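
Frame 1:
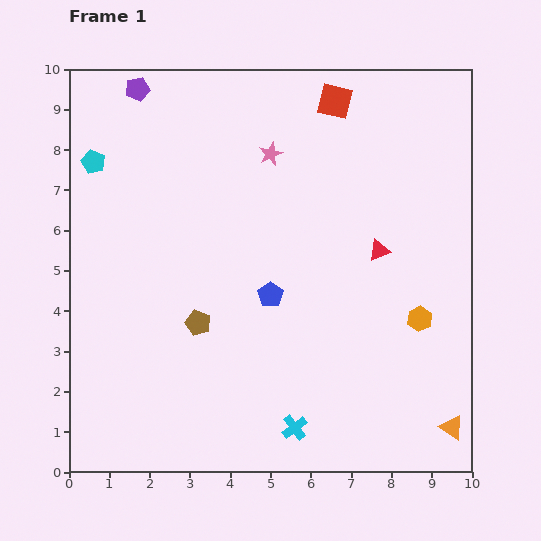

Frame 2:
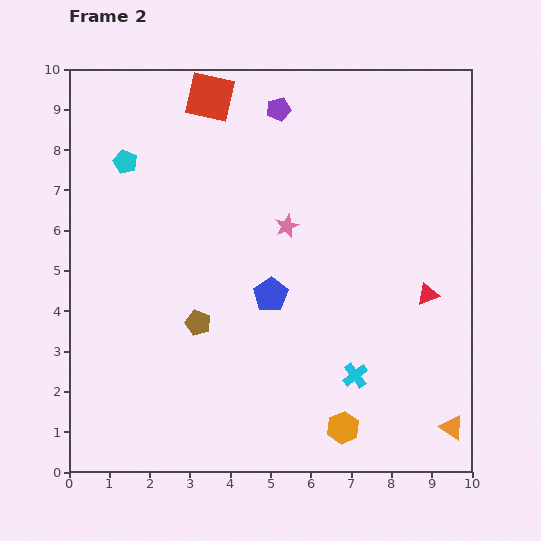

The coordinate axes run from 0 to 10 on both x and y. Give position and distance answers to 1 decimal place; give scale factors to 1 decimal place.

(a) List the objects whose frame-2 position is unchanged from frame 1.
the brown pentagon, the blue pentagon, the orange triangle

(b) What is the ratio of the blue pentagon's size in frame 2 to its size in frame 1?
1.3×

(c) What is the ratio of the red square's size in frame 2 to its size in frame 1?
1.4×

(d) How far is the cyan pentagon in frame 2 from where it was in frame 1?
0.8

The cyan pentagon moved from (0.6, 7.7) to (1.4, 7.7), a distance of √(0.8² + 0.0²) ≈ 0.8.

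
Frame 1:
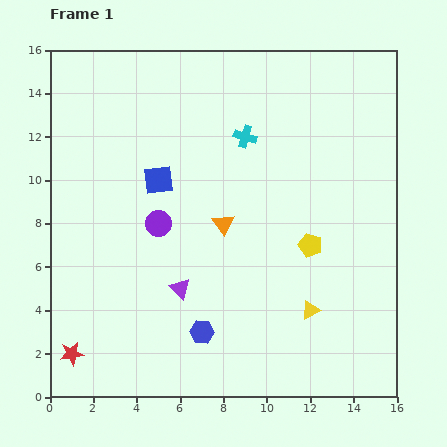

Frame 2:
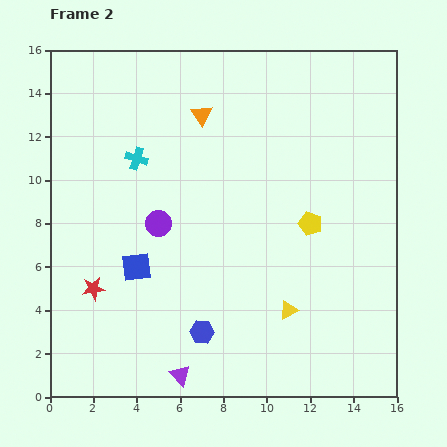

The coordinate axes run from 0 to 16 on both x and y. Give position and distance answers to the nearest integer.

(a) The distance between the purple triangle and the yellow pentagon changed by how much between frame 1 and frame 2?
+3

Distance in frame 1: 6. Distance in frame 2: 9.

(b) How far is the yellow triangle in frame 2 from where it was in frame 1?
1

The yellow triangle moved from (12, 4) to (11, 4), a distance of √(1² + 0²) ≈ 1.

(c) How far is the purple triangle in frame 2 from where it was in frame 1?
4

The purple triangle moved from (6, 5) to (6, 1), a distance of √(0² + 4²) ≈ 4.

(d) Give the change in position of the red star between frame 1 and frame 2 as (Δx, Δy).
(1, 3)

The red star was at (1, 2) in frame 1 and (2, 5) in frame 2.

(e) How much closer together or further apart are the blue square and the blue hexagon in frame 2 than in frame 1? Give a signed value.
-3

Distance in frame 1: 7. Distance in frame 2: 4.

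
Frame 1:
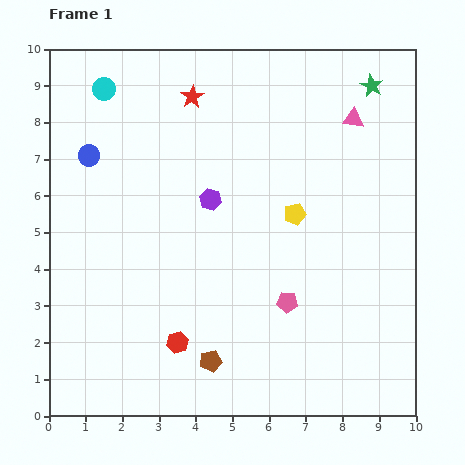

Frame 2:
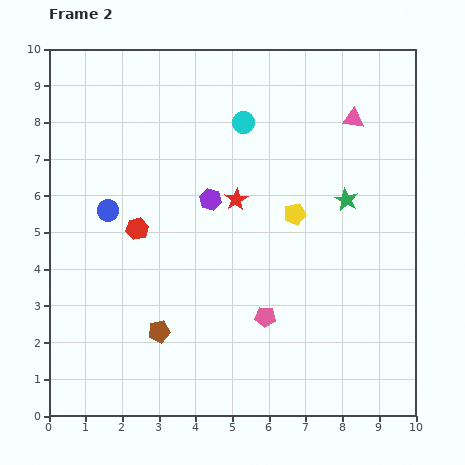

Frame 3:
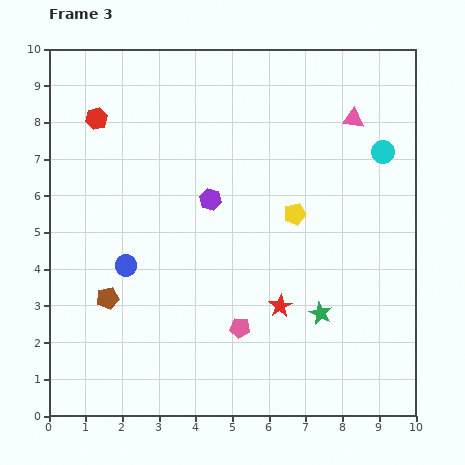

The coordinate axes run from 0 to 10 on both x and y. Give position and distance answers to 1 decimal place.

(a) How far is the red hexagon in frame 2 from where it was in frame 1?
3.3

The red hexagon moved from (3.5, 2.0) to (2.4, 5.1), a distance of √(1.1² + 3.1²) ≈ 3.3.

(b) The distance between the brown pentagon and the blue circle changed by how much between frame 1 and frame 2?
-2.9

Distance in frame 1: 6.5. Distance in frame 2: 3.6.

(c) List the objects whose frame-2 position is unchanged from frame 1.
the pink triangle, the yellow pentagon, the purple hexagon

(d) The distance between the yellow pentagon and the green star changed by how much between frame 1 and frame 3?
-1.3

Distance in frame 1: 4.1. Distance in frame 3: 2.8.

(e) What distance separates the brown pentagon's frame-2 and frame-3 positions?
1.7

The brown pentagon moved from (3.0, 2.3) to (1.6, 3.2), a distance of √(1.4² + 0.9²) ≈ 1.7.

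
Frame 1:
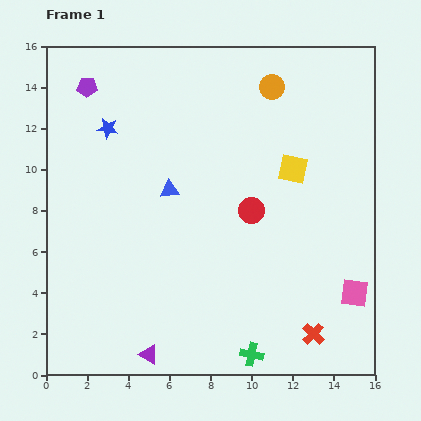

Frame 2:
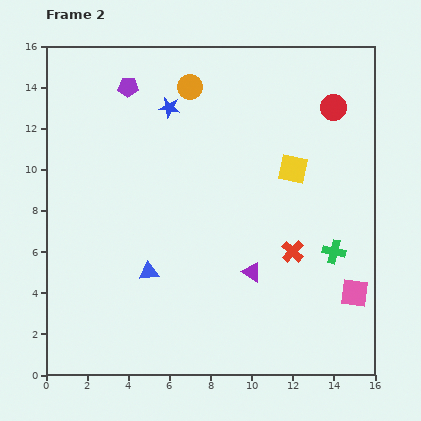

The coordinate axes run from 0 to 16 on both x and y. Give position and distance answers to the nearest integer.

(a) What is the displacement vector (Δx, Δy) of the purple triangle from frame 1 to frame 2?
(5, 4)

The purple triangle was at (5, 1) in frame 1 and (10, 5) in frame 2.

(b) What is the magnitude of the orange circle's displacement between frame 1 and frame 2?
4

The orange circle moved from (11, 14) to (7, 14), a distance of √(4² + 0²) ≈ 4.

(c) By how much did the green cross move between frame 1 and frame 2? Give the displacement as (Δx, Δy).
(4, 5)

The green cross was at (10, 1) in frame 1 and (14, 6) in frame 2.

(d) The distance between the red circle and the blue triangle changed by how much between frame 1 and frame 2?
+8

Distance in frame 1: 4. Distance in frame 2: 12.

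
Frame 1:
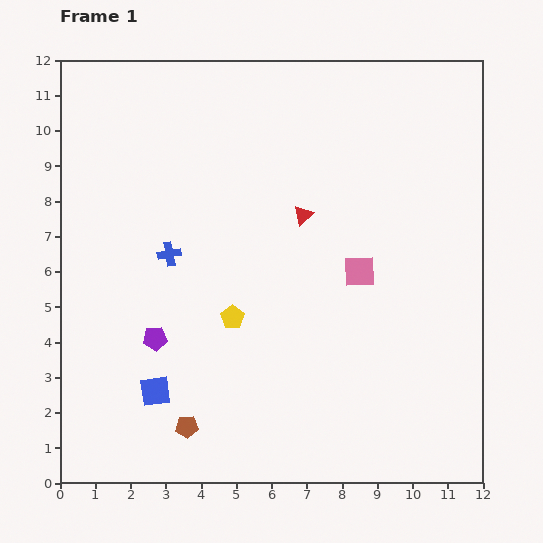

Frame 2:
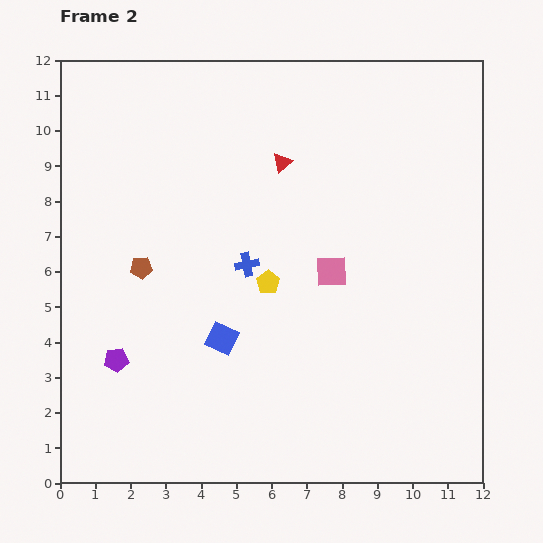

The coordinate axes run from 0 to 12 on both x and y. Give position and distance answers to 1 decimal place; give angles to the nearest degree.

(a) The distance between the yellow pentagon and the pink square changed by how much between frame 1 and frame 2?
-2.0

Distance in frame 1: 3.8. Distance in frame 2: 1.8.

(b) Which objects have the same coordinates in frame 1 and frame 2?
none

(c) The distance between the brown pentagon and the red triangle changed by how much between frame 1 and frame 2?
-1.8

Distance in frame 1: 6.8. Distance in frame 2: 5.0.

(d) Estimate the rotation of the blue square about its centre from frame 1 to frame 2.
33° clockwise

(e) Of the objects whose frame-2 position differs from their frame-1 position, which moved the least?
the pink square

(moved 0.8)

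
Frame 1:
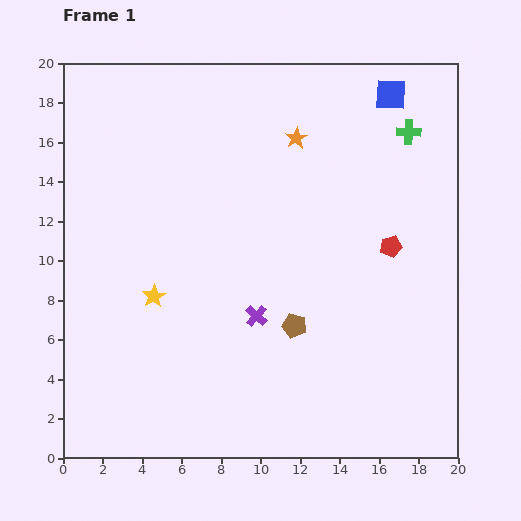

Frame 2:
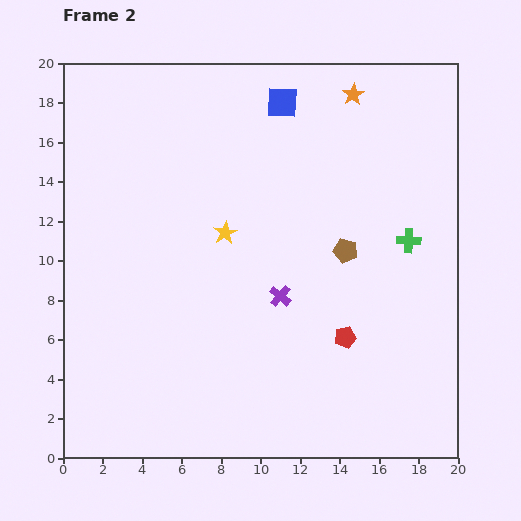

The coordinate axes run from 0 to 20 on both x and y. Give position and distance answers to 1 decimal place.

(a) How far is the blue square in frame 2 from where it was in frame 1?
5.5

The blue square moved from (16.6, 18.4) to (11.1, 18.0), a distance of √(5.5² + 0.4²) ≈ 5.5.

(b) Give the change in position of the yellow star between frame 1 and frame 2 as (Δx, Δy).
(3.6, 3.2)

The yellow star was at (4.6, 8.2) in frame 1 and (8.2, 11.4) in frame 2.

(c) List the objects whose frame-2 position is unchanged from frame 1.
none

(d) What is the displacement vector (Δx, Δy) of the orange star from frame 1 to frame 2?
(2.9, 2.2)

The orange star was at (11.8, 16.2) in frame 1 and (14.7, 18.4) in frame 2.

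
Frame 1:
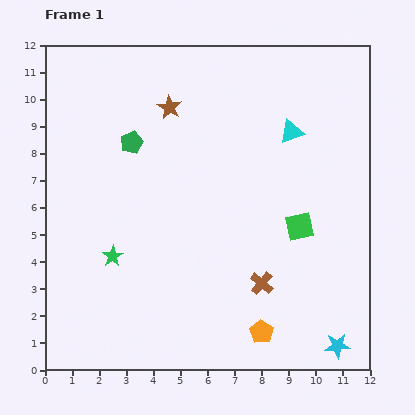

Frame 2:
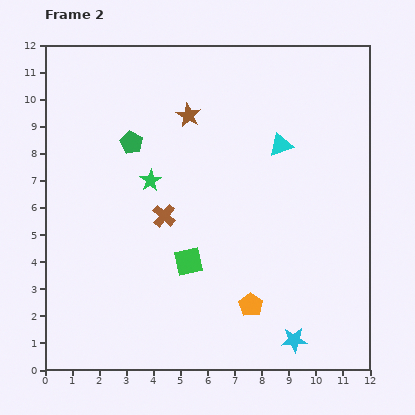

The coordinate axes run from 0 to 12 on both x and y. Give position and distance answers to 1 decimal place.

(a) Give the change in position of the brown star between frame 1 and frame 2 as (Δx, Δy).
(0.7, -0.3)

The brown star was at (4.6, 9.7) in frame 1 and (5.3, 9.4) in frame 2.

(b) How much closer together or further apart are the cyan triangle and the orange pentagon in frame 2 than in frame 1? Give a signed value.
-1.5

Distance in frame 1: 7.5. Distance in frame 2: 6.0.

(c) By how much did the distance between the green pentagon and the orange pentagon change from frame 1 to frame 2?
-1.1

Distance in frame 1: 8.5. Distance in frame 2: 7.4.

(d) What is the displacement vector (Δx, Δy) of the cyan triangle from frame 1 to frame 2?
(-0.4, -0.5)

The cyan triangle was at (9.1, 8.8) in frame 1 and (8.7, 8.3) in frame 2.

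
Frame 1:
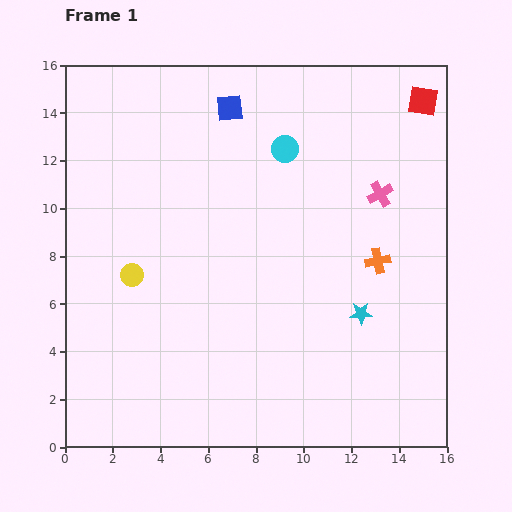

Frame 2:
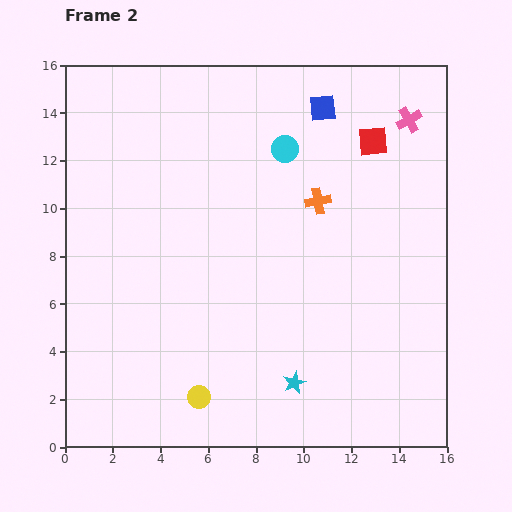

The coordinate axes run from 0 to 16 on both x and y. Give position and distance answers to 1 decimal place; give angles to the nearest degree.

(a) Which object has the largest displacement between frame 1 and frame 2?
the yellow circle

(moved 5.8; next 4.0)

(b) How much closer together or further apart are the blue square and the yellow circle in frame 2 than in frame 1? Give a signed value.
+5.1

Distance in frame 1: 8.1. Distance in frame 2: 13.2.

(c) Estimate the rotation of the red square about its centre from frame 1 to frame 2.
15° counter-clockwise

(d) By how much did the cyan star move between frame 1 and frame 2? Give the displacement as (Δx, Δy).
(-2.8, -2.9)

The cyan star was at (12.4, 5.6) in frame 1 and (9.6, 2.7) in frame 2.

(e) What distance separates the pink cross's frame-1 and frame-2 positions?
3.3

The pink cross moved from (13.2, 10.6) to (14.4, 13.7), a distance of √(1.2² + 3.1²) ≈ 3.3.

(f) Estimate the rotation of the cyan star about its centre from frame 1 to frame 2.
22° counter-clockwise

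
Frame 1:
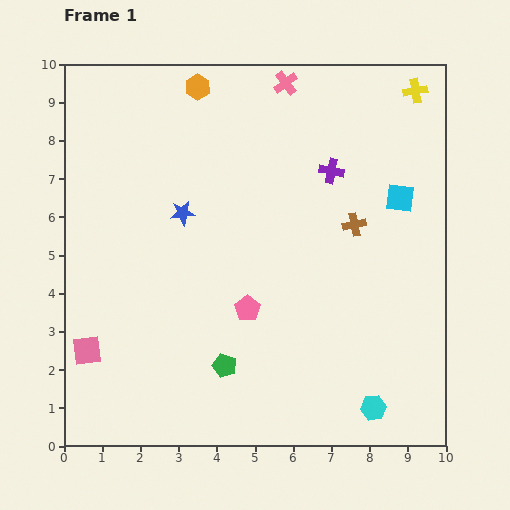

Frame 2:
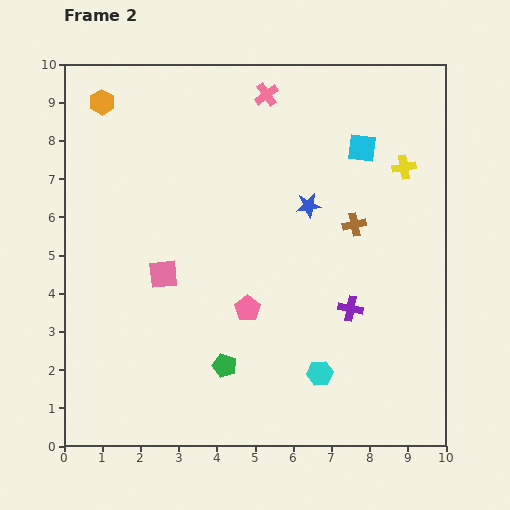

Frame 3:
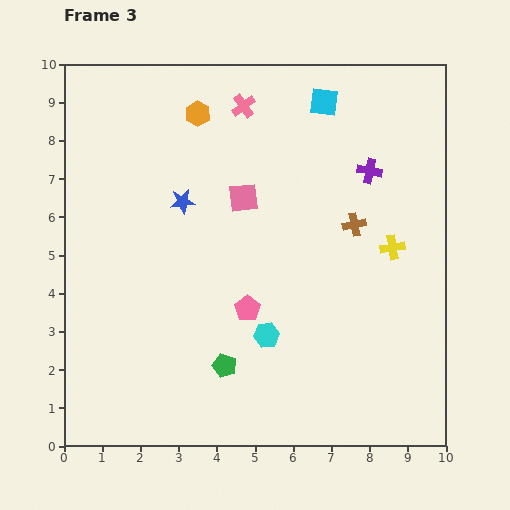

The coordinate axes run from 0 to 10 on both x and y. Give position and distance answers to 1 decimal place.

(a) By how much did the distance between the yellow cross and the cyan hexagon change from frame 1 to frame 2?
-2.6

Distance in frame 1: 8.4. Distance in frame 2: 5.8.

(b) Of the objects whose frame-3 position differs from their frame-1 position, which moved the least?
the blue star

(moved 0.3)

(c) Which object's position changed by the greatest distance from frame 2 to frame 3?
the purple cross

(moved 3.6; next 3.3)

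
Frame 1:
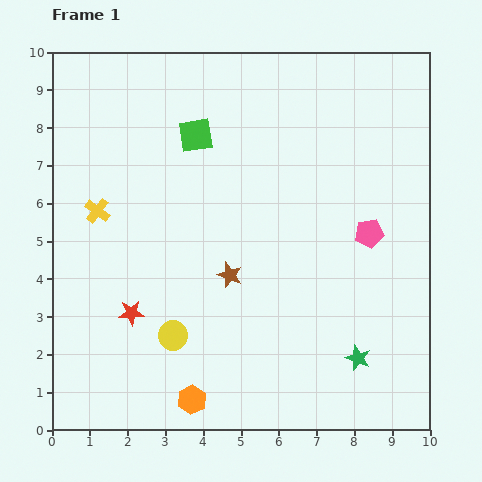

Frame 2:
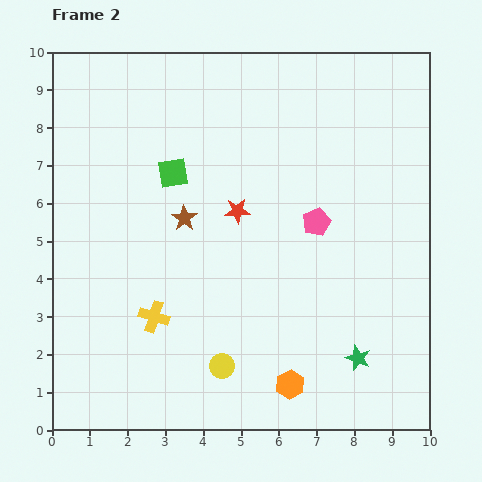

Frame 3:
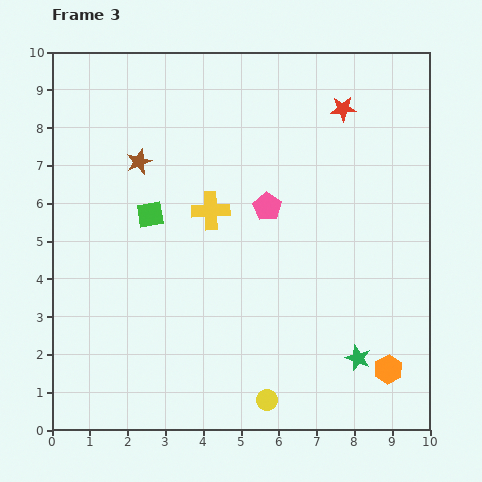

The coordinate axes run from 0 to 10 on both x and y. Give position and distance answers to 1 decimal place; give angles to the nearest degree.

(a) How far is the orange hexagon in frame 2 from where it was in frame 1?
2.6

The orange hexagon moved from (3.7, 0.8) to (6.3, 1.2), a distance of √(2.6² + 0.4²) ≈ 2.6.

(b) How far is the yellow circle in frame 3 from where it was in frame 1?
3.0

The yellow circle moved from (3.2, 2.5) to (5.7, 0.8), a distance of √(2.5² + 1.7²) ≈ 3.0.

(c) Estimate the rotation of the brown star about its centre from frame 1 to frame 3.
30° clockwise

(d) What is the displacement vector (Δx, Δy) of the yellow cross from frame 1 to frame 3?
(3.0, 0.0)

The yellow cross was at (1.2, 5.8) in frame 1 and (4.2, 5.8) in frame 3.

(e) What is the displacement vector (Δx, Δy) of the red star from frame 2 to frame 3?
(2.8, 2.7)

The red star was at (4.9, 5.8) in frame 2 and (7.7, 8.5) in frame 3.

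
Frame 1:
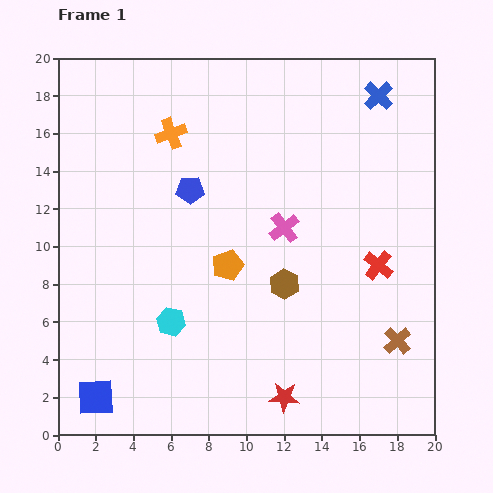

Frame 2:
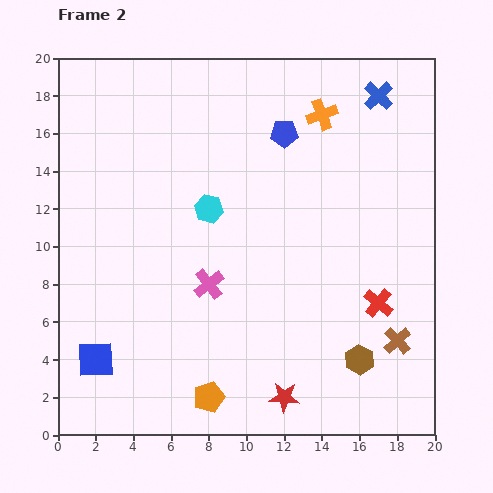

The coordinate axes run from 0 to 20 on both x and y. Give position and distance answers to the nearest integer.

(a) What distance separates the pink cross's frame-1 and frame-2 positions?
5

The pink cross moved from (12, 11) to (8, 8), a distance of √(4² + 3²) ≈ 5.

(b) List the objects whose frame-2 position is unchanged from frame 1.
the red star, the brown cross, the blue cross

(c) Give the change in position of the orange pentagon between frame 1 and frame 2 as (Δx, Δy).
(-1, -7)

The orange pentagon was at (9, 9) in frame 1 and (8, 2) in frame 2.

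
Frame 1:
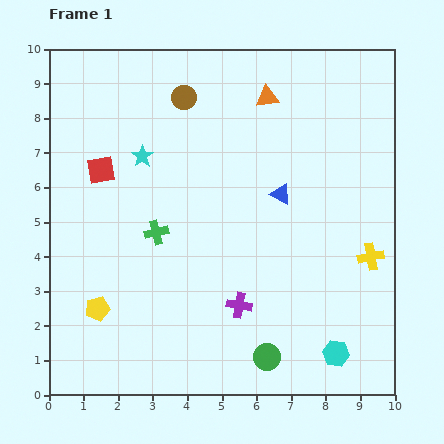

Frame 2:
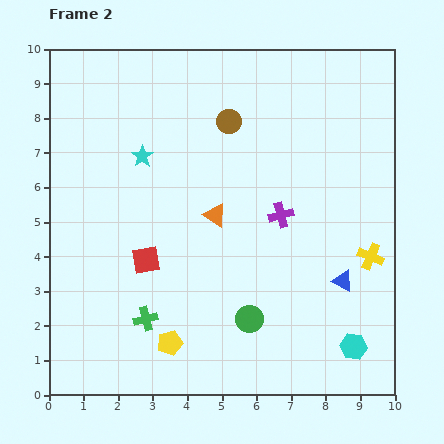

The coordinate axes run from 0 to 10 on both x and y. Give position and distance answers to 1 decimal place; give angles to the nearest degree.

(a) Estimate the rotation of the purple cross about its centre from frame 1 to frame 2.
24° counter-clockwise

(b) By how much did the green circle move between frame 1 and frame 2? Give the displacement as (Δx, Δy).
(-0.5, 1.1)

The green circle was at (6.3, 1.1) in frame 1 and (5.8, 2.2) in frame 2.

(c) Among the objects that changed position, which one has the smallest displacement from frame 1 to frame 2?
the cyan hexagon

(moved 0.5)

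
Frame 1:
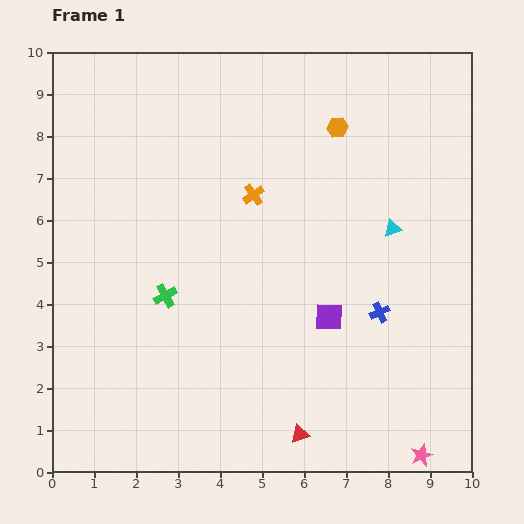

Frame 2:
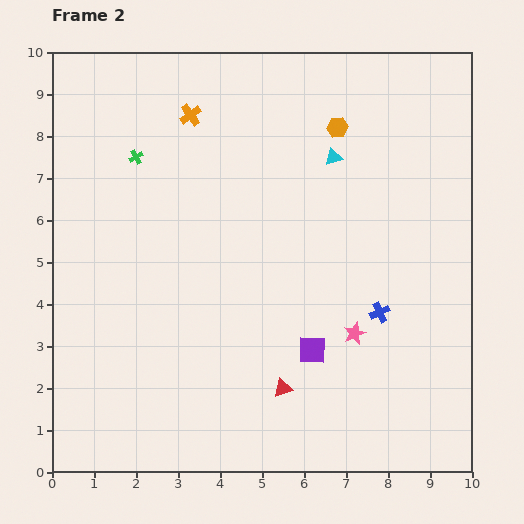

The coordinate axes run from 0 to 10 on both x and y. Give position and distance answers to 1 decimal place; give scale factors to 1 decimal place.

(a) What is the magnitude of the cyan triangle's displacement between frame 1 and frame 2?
2.2

The cyan triangle moved from (8.1, 5.8) to (6.7, 7.5), a distance of √(1.4² + 1.7²) ≈ 2.2.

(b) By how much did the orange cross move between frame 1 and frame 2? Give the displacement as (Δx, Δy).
(-1.5, 1.9)

The orange cross was at (4.8, 6.6) in frame 1 and (3.3, 8.5) in frame 2.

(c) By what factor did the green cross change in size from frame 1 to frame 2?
0.6×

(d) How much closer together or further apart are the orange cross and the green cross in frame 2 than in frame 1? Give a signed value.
-1.6

Distance in frame 1: 3.2. Distance in frame 2: 1.6.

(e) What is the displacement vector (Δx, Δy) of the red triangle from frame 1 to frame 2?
(-0.4, 1.1)

The red triangle was at (5.9, 0.9) in frame 1 and (5.5, 2.0) in frame 2.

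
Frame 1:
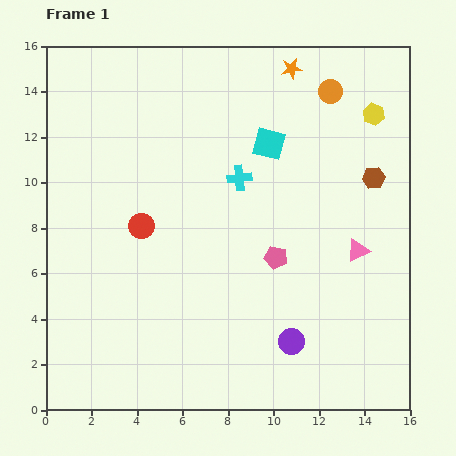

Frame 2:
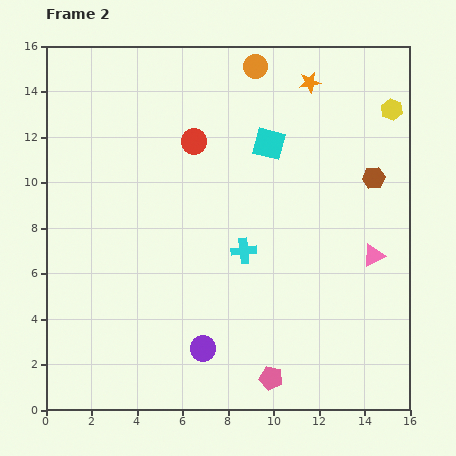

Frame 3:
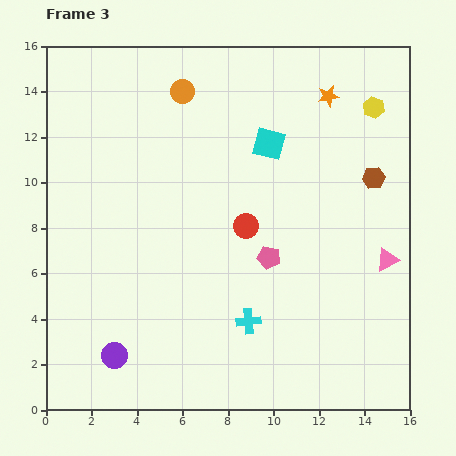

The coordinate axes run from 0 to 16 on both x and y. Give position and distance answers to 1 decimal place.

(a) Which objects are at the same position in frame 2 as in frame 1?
the cyan square, the brown hexagon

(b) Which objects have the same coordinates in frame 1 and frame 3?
the cyan square, the brown hexagon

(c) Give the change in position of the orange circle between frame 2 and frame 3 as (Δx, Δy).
(-3.2, -1.1)

The orange circle was at (9.2, 15.1) in frame 2 and (6.0, 14.0) in frame 3.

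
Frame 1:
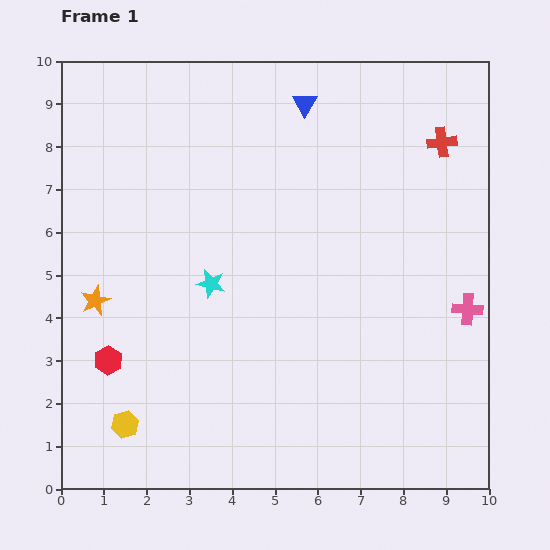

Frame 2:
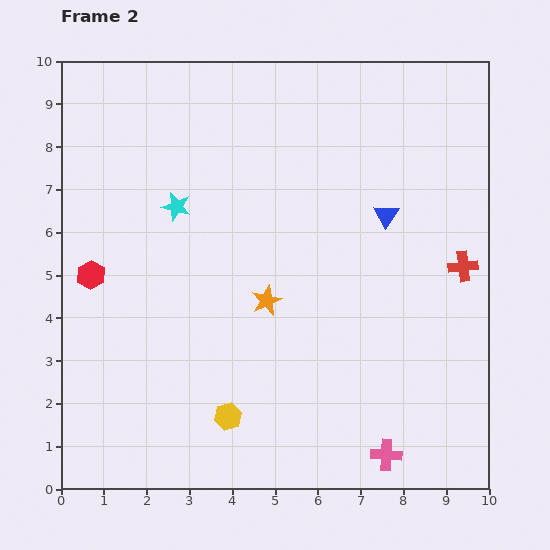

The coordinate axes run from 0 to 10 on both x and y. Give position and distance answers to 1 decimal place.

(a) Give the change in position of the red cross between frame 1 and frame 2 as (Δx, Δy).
(0.5, -2.9)

The red cross was at (8.9, 8.1) in frame 1 and (9.4, 5.2) in frame 2.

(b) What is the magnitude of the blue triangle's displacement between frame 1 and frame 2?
3.2

The blue triangle moved from (5.7, 9.0) to (7.6, 6.4), a distance of √(1.9² + 2.6²) ≈ 3.2.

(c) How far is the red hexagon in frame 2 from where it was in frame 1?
2.0

The red hexagon moved from (1.1, 3.0) to (0.7, 5.0), a distance of √(0.4² + 2.0²) ≈ 2.0.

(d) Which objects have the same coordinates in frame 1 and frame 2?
none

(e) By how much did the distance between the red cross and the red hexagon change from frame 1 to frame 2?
-0.6

Distance in frame 1: 9.3. Distance in frame 2: 8.7.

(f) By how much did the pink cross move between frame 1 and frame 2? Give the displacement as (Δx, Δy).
(-1.9, -3.4)

The pink cross was at (9.5, 4.2) in frame 1 and (7.6, 0.8) in frame 2.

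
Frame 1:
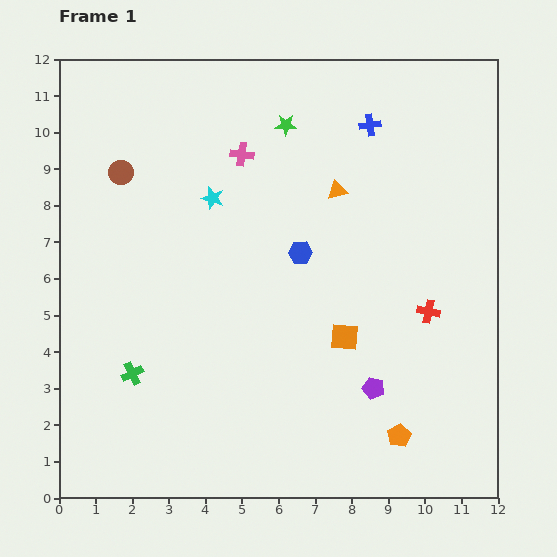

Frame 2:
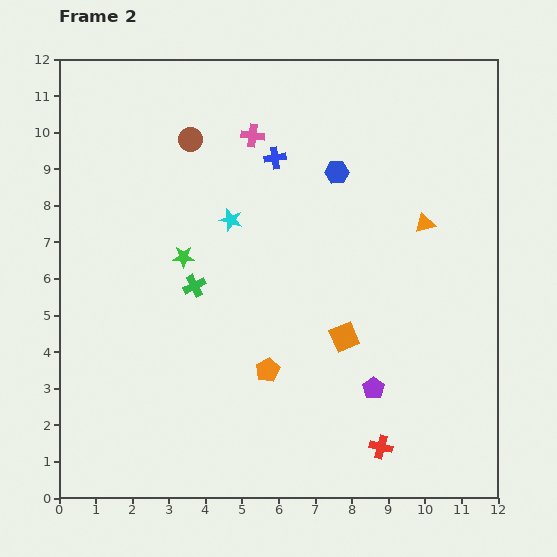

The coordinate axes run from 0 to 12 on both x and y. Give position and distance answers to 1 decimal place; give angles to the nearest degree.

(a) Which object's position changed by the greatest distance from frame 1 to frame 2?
the green star

(moved 4.6; next 4.0)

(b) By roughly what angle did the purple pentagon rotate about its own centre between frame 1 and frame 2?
19° clockwise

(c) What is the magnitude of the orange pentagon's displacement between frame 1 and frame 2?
4.0

The orange pentagon moved from (9.3, 1.7) to (5.7, 3.5), a distance of √(3.6² + 1.8²) ≈ 4.0.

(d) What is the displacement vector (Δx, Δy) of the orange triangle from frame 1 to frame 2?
(2.4, -0.9)

The orange triangle was at (7.6, 8.4) in frame 1 and (10.0, 7.5) in frame 2.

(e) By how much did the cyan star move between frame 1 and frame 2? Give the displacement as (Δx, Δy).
(0.5, -0.6)

The cyan star was at (4.2, 8.2) in frame 1 and (4.7, 7.6) in frame 2.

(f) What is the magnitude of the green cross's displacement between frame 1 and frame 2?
2.9

The green cross moved from (2.0, 3.4) to (3.7, 5.8), a distance of √(1.7² + 2.4²) ≈ 2.9.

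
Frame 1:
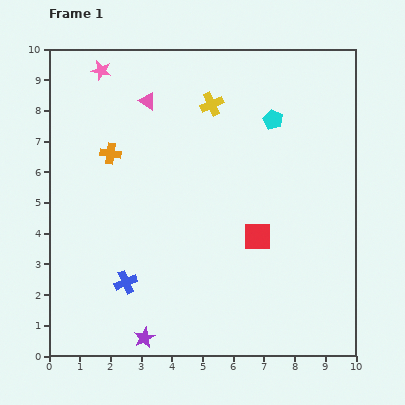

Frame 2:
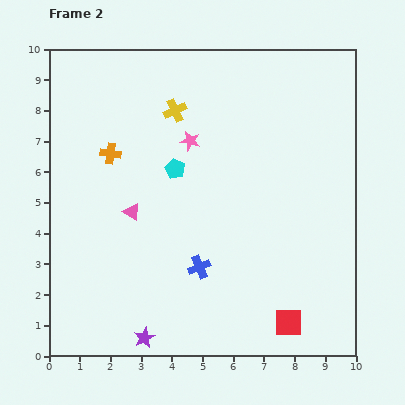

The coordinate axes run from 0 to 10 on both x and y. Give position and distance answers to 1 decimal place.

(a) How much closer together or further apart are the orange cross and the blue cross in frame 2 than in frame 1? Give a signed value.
+0.5

Distance in frame 1: 4.2. Distance in frame 2: 4.7.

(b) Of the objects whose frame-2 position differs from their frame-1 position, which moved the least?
the yellow cross

(moved 1.2)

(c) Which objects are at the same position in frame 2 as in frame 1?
the orange cross, the purple star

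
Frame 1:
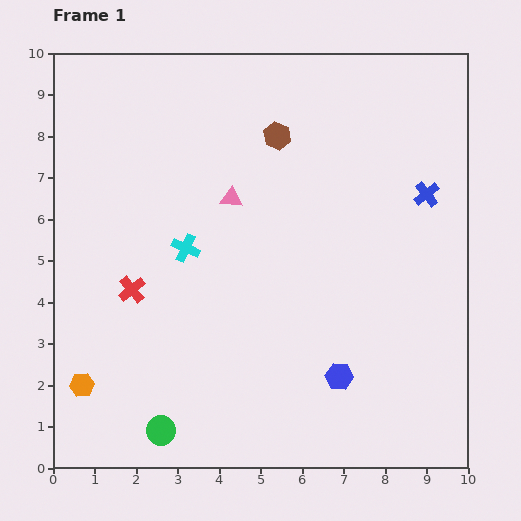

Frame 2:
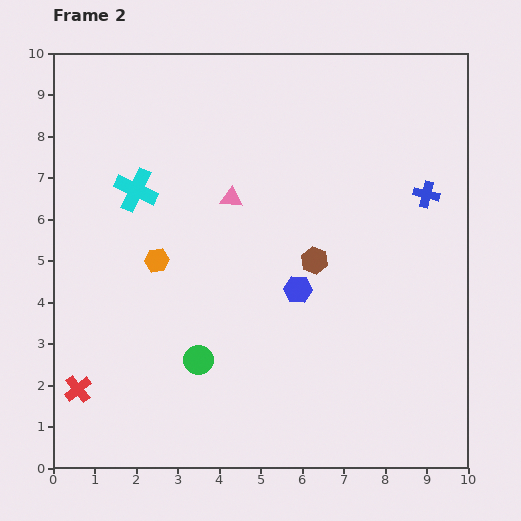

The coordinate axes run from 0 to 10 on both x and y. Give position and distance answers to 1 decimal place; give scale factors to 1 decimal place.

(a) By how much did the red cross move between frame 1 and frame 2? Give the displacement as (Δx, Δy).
(-1.3, -2.4)

The red cross was at (1.9, 4.3) in frame 1 and (0.6, 1.9) in frame 2.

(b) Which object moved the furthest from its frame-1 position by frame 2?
the orange hexagon

(moved 3.5; next 3.1)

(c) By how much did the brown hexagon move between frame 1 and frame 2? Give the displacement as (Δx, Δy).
(0.9, -3.0)

The brown hexagon was at (5.4, 8.0) in frame 1 and (6.3, 5.0) in frame 2.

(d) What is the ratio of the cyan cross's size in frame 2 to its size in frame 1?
1.5×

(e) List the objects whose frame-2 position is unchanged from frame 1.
the pink triangle, the blue cross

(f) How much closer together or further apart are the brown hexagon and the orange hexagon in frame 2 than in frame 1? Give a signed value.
-3.8

Distance in frame 1: 7.6. Distance in frame 2: 3.8.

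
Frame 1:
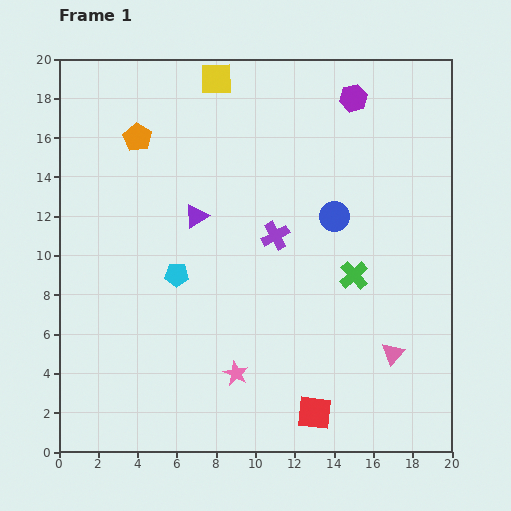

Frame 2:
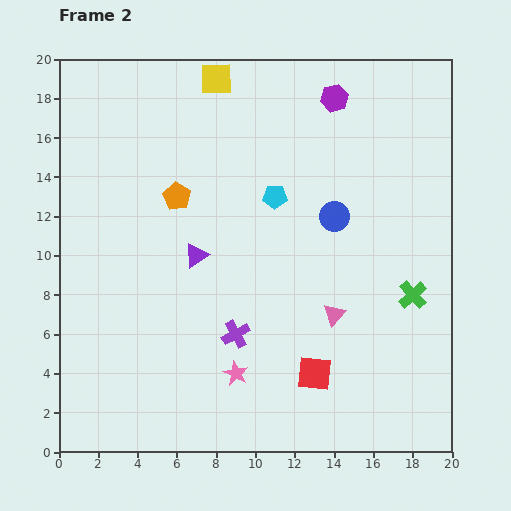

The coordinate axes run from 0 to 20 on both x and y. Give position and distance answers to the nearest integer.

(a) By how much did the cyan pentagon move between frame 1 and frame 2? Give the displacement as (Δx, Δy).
(5, 4)

The cyan pentagon was at (6, 9) in frame 1 and (11, 13) in frame 2.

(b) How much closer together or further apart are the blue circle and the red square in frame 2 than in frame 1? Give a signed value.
-2

Distance in frame 1: 10. Distance in frame 2: 8.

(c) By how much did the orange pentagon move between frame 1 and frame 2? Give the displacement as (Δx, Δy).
(2, -3)

The orange pentagon was at (4, 16) in frame 1 and (6, 13) in frame 2.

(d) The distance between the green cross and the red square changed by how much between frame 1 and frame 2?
-1

Distance in frame 1: 7. Distance in frame 2: 6.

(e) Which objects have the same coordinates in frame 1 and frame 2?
the pink star, the yellow square, the blue circle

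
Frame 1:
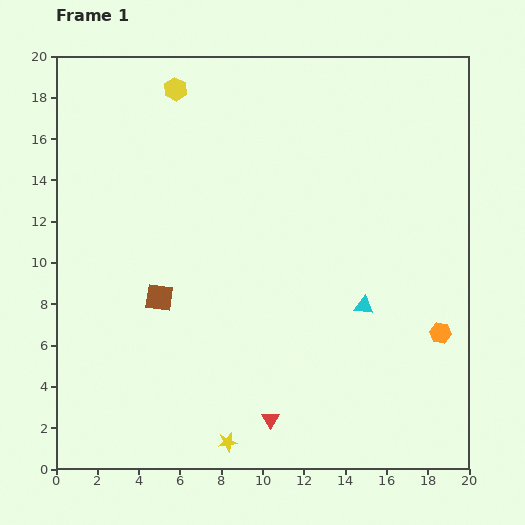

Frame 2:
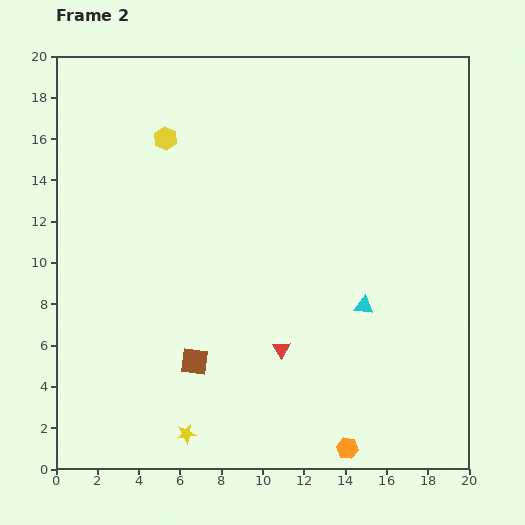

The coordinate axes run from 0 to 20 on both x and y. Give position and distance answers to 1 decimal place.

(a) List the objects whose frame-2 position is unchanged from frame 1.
the cyan triangle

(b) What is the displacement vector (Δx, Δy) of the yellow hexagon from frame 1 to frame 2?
(-0.5, -2.4)

The yellow hexagon was at (5.8, 18.4) in frame 1 and (5.3, 16.0) in frame 2.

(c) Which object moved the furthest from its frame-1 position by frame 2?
the orange hexagon

(moved 7.2; next 3.5)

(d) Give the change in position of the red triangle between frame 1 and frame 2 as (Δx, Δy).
(0.5, 3.4)

The red triangle was at (10.4, 2.4) in frame 1 and (10.9, 5.8) in frame 2.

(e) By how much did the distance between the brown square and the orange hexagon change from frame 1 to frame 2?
-5.2

Distance in frame 1: 13.7. Distance in frame 2: 8.5.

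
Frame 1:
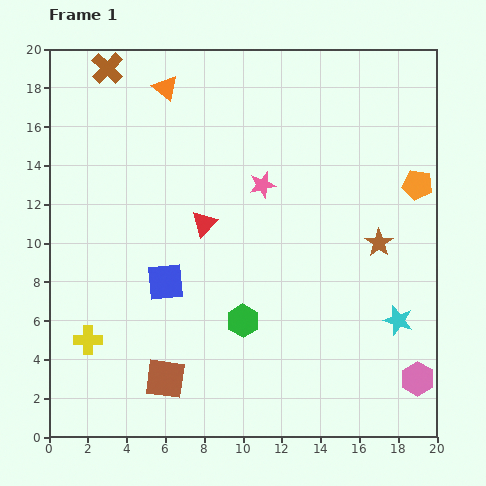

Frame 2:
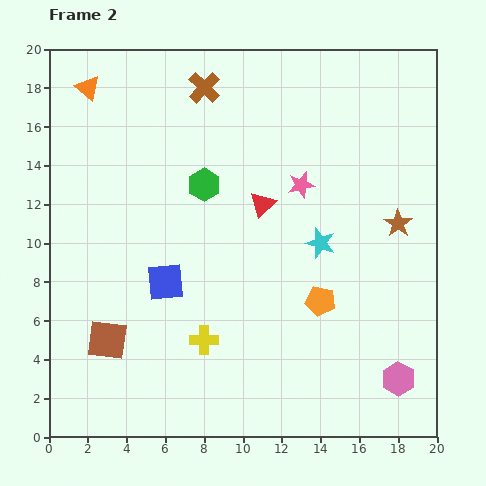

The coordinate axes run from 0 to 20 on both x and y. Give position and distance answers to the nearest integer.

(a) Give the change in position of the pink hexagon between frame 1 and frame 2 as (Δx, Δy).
(-1, 0)

The pink hexagon was at (19, 3) in frame 1 and (18, 3) in frame 2.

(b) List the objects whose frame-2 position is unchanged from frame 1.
the blue square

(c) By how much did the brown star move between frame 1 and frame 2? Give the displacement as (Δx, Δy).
(1, 1)

The brown star was at (17, 10) in frame 1 and (18, 11) in frame 2.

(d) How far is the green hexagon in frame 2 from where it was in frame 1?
7

The green hexagon moved from (10, 6) to (8, 13), a distance of √(2² + 7²) ≈ 7.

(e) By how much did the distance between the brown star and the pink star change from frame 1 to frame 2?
-2

Distance in frame 1: 7. Distance in frame 2: 5.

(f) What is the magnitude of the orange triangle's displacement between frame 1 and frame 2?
4

The orange triangle moved from (6, 18) to (2, 18), a distance of √(4² + 0²) ≈ 4.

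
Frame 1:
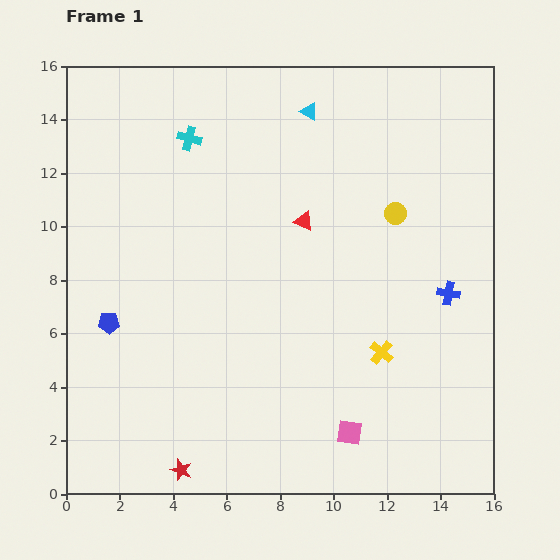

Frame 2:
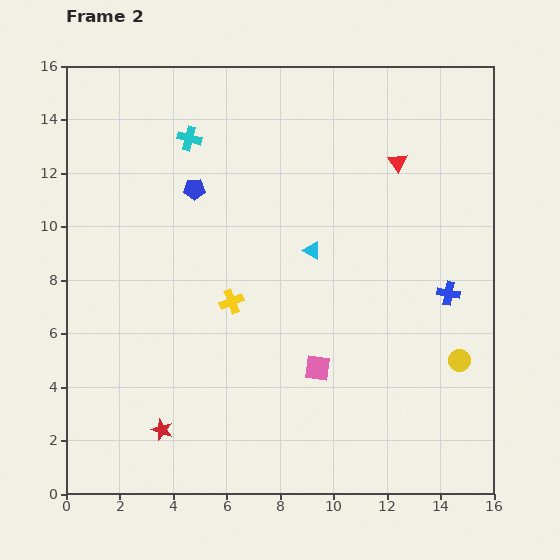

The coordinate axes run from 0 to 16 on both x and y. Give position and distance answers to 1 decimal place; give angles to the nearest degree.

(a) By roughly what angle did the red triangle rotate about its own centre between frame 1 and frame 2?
29° clockwise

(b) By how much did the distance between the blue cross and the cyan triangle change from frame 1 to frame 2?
-3.3

Distance in frame 1: 8.6. Distance in frame 2: 5.3.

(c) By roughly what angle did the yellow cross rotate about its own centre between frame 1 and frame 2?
29° clockwise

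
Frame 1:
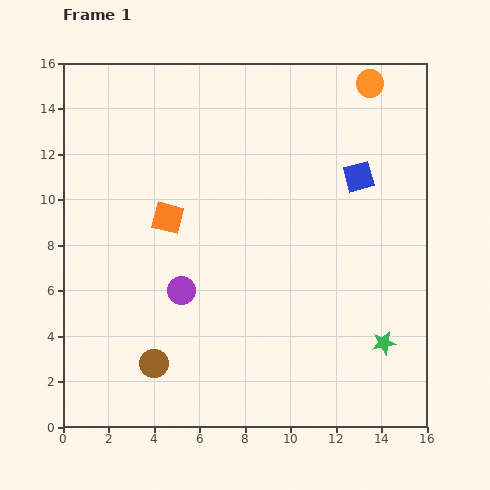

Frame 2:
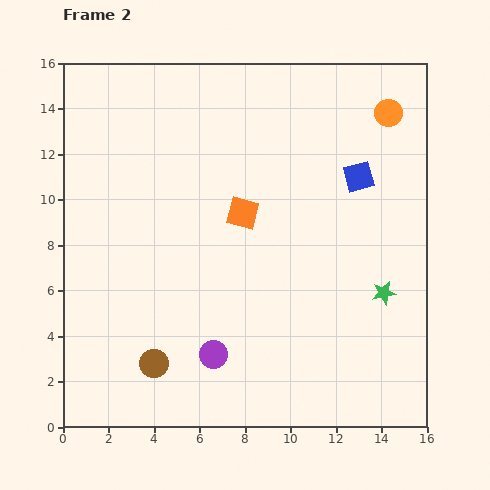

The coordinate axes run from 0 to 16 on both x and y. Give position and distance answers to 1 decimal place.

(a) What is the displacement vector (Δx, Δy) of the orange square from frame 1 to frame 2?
(3.3, 0.2)

The orange square was at (4.6, 9.2) in frame 1 and (7.9, 9.4) in frame 2.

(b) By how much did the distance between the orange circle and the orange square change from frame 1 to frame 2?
-2.9

Distance in frame 1: 10.7. Distance in frame 2: 7.8.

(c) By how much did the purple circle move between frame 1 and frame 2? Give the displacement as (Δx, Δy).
(1.4, -2.8)

The purple circle was at (5.2, 6.0) in frame 1 and (6.6, 3.2) in frame 2.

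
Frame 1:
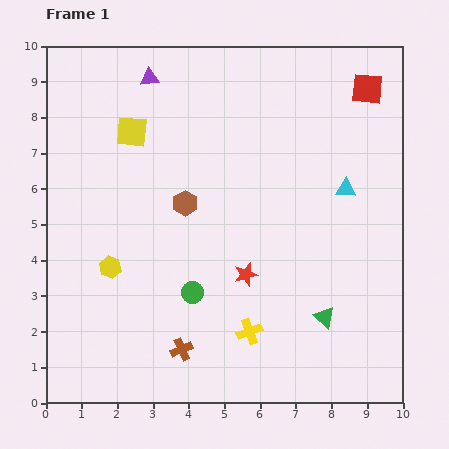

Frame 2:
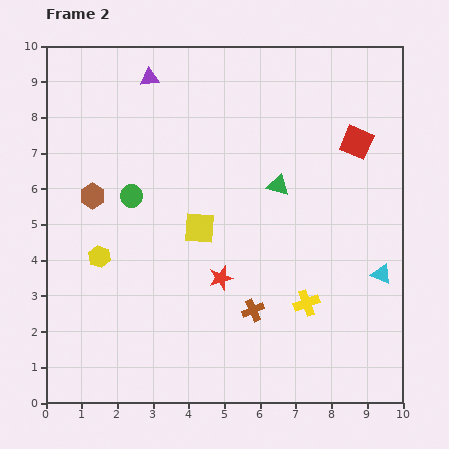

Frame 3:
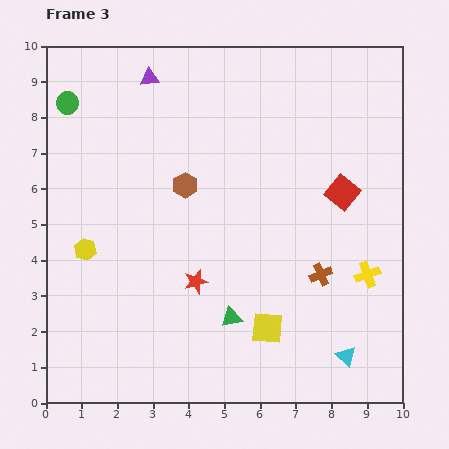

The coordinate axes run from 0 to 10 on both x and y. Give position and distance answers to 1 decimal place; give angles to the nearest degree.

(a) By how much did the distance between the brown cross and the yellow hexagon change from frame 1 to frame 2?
+1.6

Distance in frame 1: 3.0. Distance in frame 2: 4.6.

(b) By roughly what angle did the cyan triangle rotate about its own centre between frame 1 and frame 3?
41° clockwise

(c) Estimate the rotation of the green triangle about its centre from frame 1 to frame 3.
53° counter-clockwise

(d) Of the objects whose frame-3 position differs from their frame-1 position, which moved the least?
the brown hexagon

(moved 0.5)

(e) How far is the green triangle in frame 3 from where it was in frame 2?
3.9

The green triangle moved from (6.5, 6.1) to (5.2, 2.4), a distance of √(1.3² + 3.7²) ≈ 3.9.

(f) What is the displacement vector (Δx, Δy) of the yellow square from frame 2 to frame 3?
(1.9, -2.8)

The yellow square was at (4.3, 4.9) in frame 2 and (6.2, 2.1) in frame 3.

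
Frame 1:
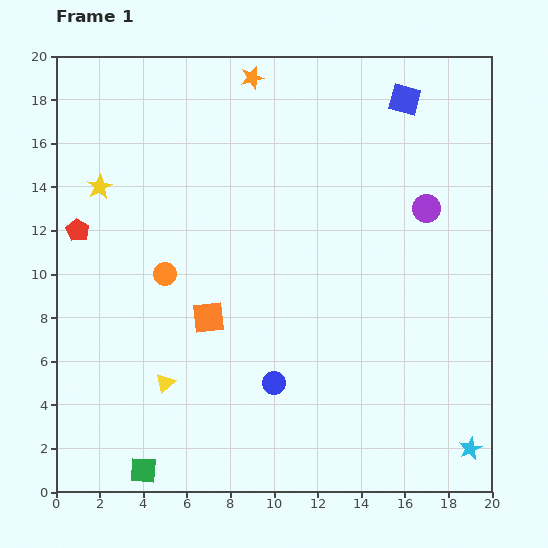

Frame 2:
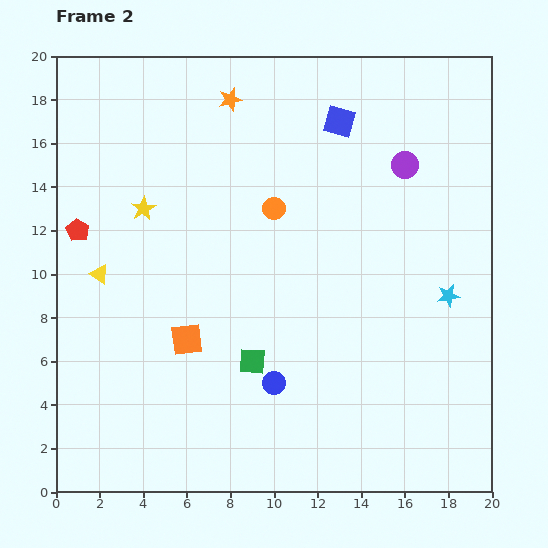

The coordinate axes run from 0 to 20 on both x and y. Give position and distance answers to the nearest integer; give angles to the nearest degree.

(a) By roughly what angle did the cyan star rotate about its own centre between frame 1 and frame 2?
16° clockwise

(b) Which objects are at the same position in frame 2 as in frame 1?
the blue circle, the red pentagon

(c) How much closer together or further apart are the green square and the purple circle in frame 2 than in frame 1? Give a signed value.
-7

Distance in frame 1: 18. Distance in frame 2: 11.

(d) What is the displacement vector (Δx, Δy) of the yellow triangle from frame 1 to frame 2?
(-3, 5)

The yellow triangle was at (5, 5) in frame 1 and (2, 10) in frame 2.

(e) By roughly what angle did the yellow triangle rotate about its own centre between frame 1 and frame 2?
44° counter-clockwise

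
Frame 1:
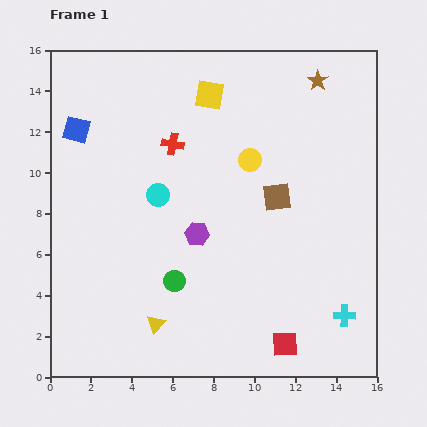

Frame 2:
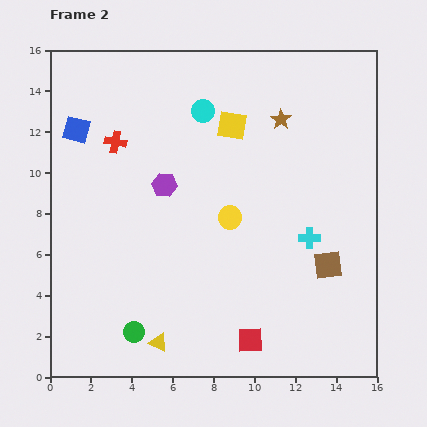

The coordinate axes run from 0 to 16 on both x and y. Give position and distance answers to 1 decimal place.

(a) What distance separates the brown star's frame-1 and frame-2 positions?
2.6

The brown star moved from (13.1, 14.5) to (11.3, 12.6), a distance of √(1.8² + 1.9²) ≈ 2.6.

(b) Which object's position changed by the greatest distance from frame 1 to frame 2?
the cyan circle

(moved 4.7; next 4.2)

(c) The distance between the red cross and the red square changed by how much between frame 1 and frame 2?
+0.5

Distance in frame 1: 11.2. Distance in frame 2: 11.7.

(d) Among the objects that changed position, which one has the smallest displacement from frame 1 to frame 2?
the yellow triangle

(moved 0.9)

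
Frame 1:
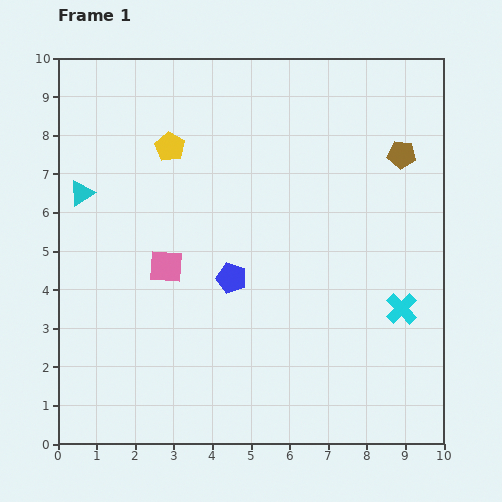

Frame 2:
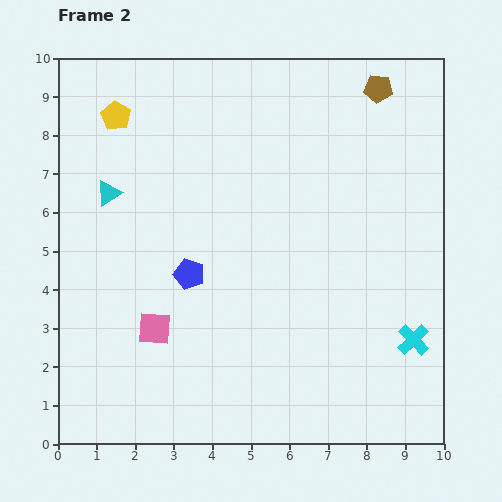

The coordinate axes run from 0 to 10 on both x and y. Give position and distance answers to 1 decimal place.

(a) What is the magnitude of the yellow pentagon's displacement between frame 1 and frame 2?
1.6

The yellow pentagon moved from (2.9, 7.7) to (1.5, 8.5), a distance of √(1.4² + 0.8²) ≈ 1.6.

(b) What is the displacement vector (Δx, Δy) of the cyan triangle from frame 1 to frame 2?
(0.7, 0.0)

The cyan triangle was at (0.6, 6.5) in frame 1 and (1.3, 6.5) in frame 2.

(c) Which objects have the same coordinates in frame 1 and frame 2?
none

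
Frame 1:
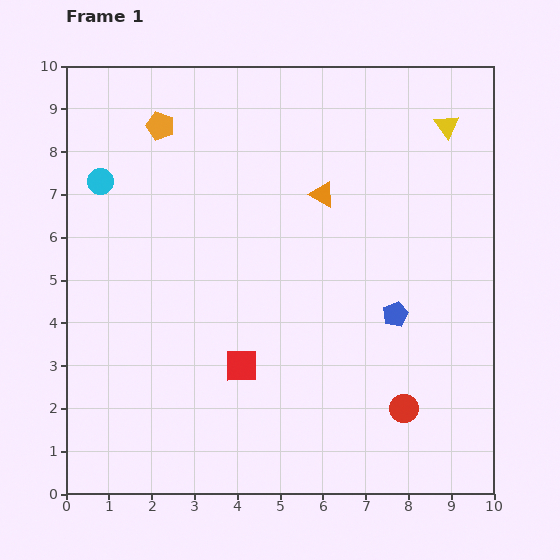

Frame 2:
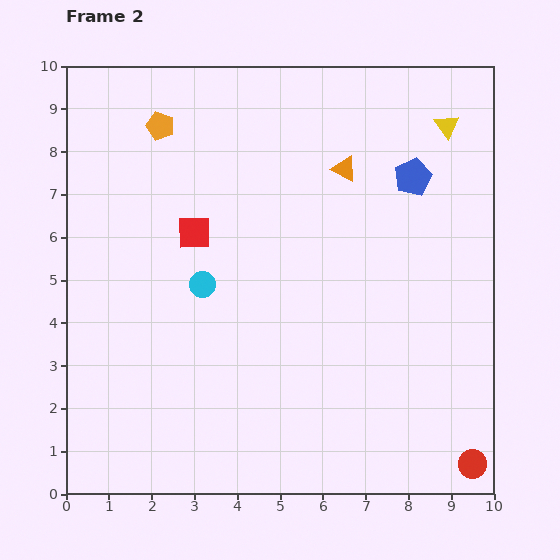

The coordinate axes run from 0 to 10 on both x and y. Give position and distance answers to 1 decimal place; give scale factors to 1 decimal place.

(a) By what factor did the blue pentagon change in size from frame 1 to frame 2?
1.5×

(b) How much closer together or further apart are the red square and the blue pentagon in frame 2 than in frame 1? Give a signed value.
+1.5

Distance in frame 1: 3.8. Distance in frame 2: 5.3.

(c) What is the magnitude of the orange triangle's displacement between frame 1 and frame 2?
0.8

The orange triangle moved from (6.0, 7.0) to (6.5, 7.6), a distance of √(0.5² + 0.6²) ≈ 0.8.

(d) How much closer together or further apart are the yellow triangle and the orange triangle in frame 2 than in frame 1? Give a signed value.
-0.7

Distance in frame 1: 3.3. Distance in frame 2: 2.6.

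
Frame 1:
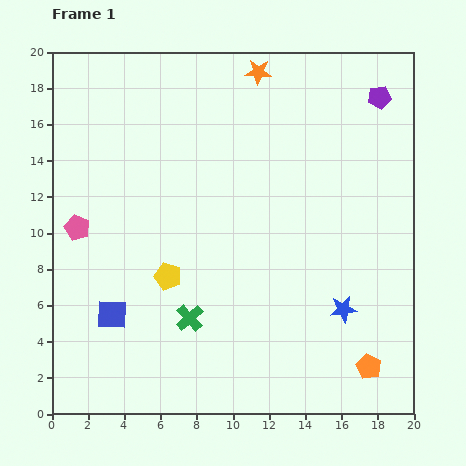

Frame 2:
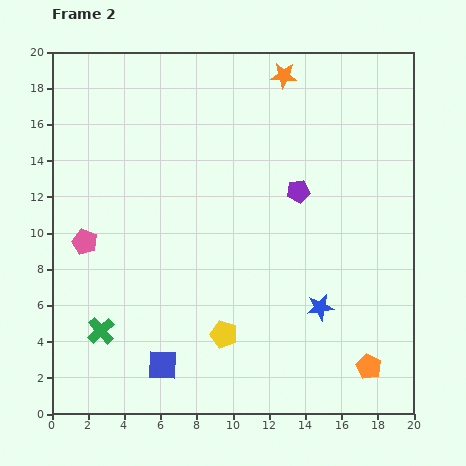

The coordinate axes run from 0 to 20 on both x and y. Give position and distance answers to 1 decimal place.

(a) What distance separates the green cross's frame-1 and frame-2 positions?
4.9

The green cross moved from (7.6, 5.3) to (2.7, 4.6), a distance of √(4.9² + 0.7²) ≈ 4.9.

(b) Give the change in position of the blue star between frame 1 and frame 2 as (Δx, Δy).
(-1.3, 0.1)

The blue star was at (16.1, 5.8) in frame 1 and (14.8, 5.9) in frame 2.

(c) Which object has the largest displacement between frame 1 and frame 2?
the purple pentagon

(moved 6.9; next 4.9)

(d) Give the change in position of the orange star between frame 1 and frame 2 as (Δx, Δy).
(1.4, -0.2)

The orange star was at (11.4, 18.9) in frame 1 and (12.8, 18.7) in frame 2.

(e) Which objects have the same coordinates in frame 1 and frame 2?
the orange pentagon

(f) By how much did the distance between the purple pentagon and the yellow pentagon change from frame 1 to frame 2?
-6.4

Distance in frame 1: 15.3. Distance in frame 2: 8.9.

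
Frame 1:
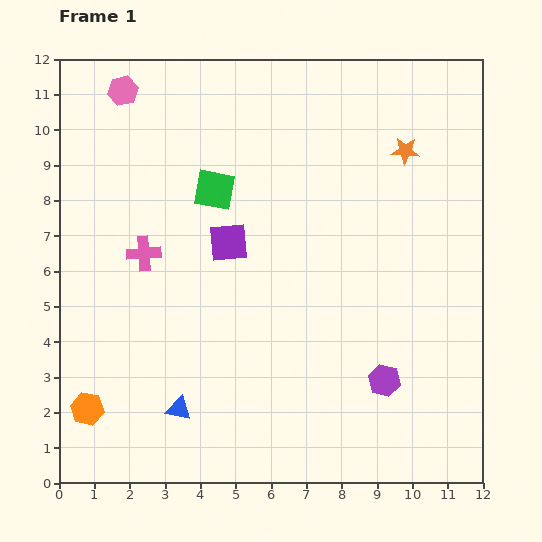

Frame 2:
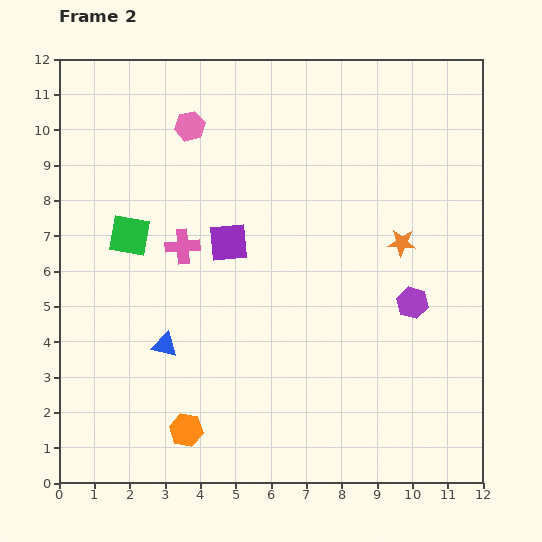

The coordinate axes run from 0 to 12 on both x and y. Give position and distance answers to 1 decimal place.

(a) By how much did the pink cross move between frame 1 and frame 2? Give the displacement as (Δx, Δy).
(1.1, 0.2)

The pink cross was at (2.4, 6.5) in frame 1 and (3.5, 6.7) in frame 2.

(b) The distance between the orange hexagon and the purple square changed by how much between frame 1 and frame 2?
-0.8

Distance in frame 1: 6.2. Distance in frame 2: 5.4.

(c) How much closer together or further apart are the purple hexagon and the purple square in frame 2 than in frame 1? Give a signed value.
-0.4

Distance in frame 1: 5.9. Distance in frame 2: 5.5.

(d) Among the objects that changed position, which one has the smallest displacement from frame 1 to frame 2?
the pink cross

(moved 1.1)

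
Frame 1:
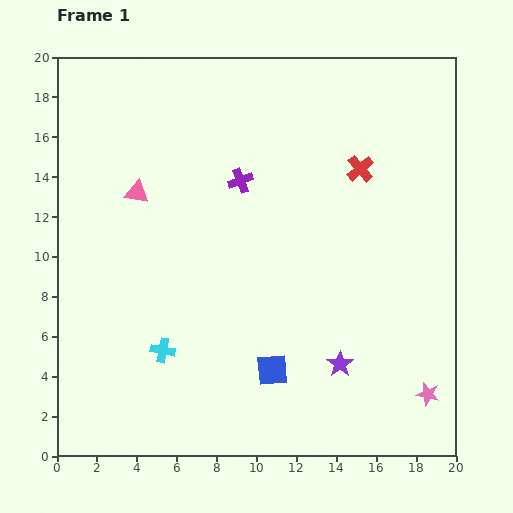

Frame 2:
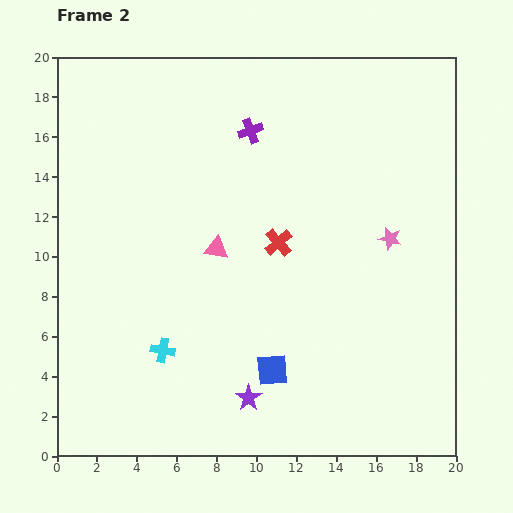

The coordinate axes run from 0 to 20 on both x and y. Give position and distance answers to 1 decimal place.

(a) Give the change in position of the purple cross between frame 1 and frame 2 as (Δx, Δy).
(0.5, 2.5)

The purple cross was at (9.2, 13.8) in frame 1 and (9.7, 16.3) in frame 2.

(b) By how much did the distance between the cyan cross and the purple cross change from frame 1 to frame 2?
+2.4

Distance in frame 1: 9.4. Distance in frame 2: 11.8.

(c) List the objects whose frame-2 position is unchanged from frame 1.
the cyan cross, the blue square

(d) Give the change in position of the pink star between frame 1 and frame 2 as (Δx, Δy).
(-1.9, 7.8)

The pink star was at (18.6, 3.1) in frame 1 and (16.7, 10.9) in frame 2.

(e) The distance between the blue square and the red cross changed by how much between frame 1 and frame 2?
-4.6

Distance in frame 1: 11.0. Distance in frame 2: 6.4.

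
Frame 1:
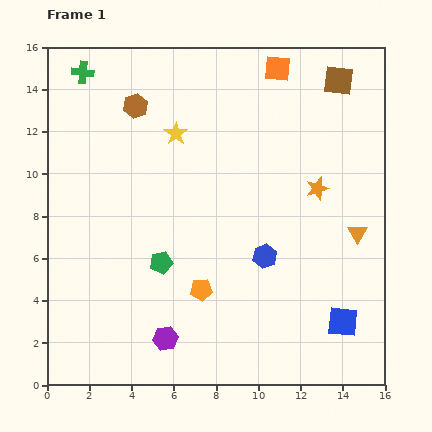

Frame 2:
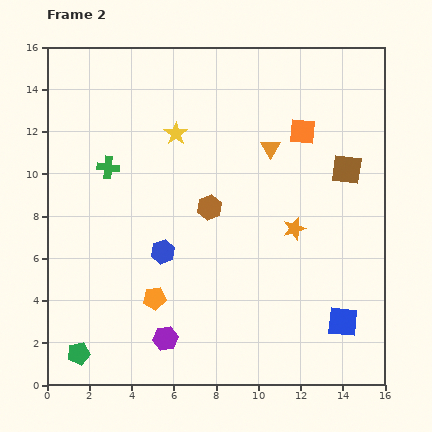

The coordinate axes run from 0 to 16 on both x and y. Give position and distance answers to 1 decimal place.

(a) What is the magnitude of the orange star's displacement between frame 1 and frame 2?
2.2

The orange star moved from (12.8, 9.3) to (11.7, 7.4), a distance of √(1.1² + 1.9²) ≈ 2.2.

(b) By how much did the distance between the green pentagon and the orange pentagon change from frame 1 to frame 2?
+2.1

Distance in frame 1: 2.3. Distance in frame 2: 4.4.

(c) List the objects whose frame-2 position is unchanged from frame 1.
the purple hexagon, the yellow star, the blue square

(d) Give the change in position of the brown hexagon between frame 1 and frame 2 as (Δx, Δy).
(3.5, -4.8)

The brown hexagon was at (4.2, 13.2) in frame 1 and (7.7, 8.4) in frame 2.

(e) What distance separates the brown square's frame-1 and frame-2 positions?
4.2

The brown square moved from (13.8, 14.4) to (14.2, 10.2), a distance of √(0.4² + 4.2²) ≈ 4.2.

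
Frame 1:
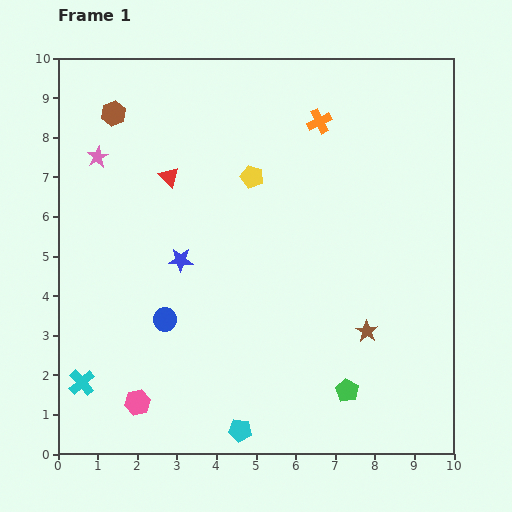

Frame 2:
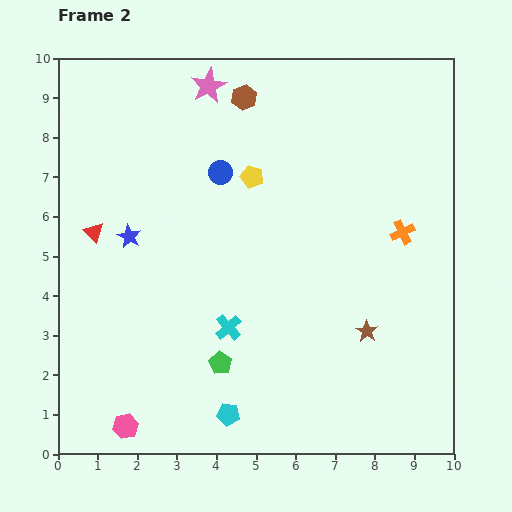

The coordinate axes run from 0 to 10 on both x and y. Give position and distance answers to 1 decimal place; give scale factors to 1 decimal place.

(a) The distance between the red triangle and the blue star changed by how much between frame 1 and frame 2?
-1.2

Distance in frame 1: 2.1. Distance in frame 2: 0.9.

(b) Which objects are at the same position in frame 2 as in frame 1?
the brown star, the yellow pentagon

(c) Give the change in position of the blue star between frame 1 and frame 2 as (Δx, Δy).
(-1.3, 0.6)

The blue star was at (3.1, 4.9) in frame 1 and (1.8, 5.5) in frame 2.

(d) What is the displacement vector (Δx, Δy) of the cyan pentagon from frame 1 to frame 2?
(-0.3, 0.4)

The cyan pentagon was at (4.6, 0.6) in frame 1 and (4.3, 1.0) in frame 2.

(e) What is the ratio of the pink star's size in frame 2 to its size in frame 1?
1.7×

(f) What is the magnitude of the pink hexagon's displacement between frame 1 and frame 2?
0.7

The pink hexagon moved from (2.0, 1.3) to (1.7, 0.7), a distance of √(0.3² + 0.6²) ≈ 0.7.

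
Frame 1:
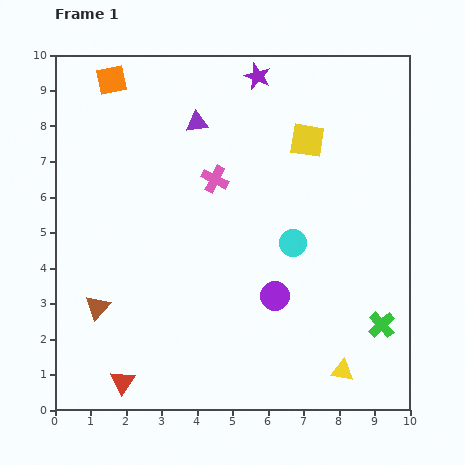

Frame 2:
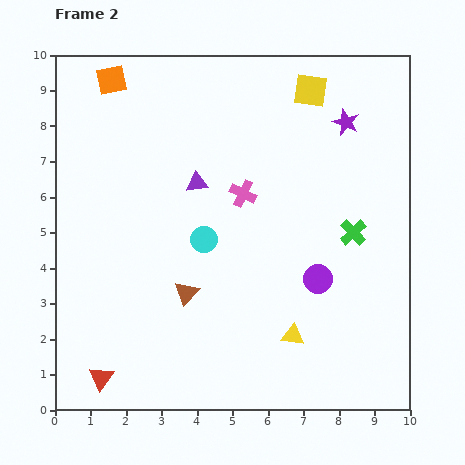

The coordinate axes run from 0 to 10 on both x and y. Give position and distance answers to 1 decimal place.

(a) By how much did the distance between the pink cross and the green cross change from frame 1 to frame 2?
-2.9

Distance in frame 1: 6.2. Distance in frame 2: 3.3.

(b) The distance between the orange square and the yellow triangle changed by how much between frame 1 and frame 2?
-1.7

Distance in frame 1: 10.5. Distance in frame 2: 8.8.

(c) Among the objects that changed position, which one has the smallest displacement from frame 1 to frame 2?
the red triangle

(moved 0.6)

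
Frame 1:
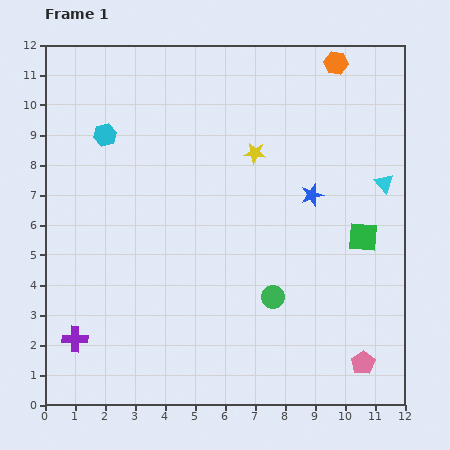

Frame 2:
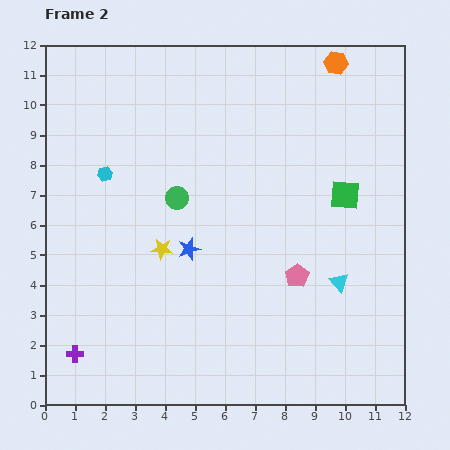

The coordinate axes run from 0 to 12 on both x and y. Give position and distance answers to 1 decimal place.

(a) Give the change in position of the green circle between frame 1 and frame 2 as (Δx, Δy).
(-3.2, 3.3)

The green circle was at (7.6, 3.6) in frame 1 and (4.4, 6.9) in frame 2.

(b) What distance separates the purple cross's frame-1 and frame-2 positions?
0.5

The purple cross moved from (1.0, 2.2) to (1.0, 1.7), a distance of √(0.0² + 0.5²) ≈ 0.5.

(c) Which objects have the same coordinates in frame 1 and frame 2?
the orange hexagon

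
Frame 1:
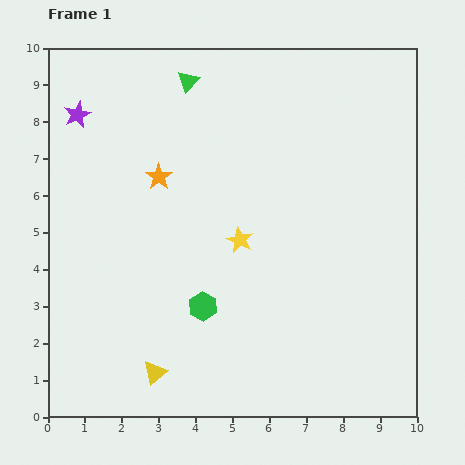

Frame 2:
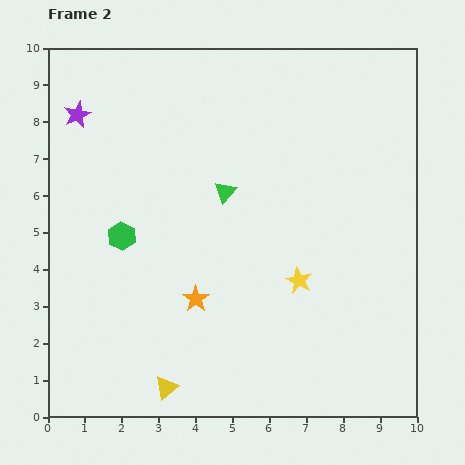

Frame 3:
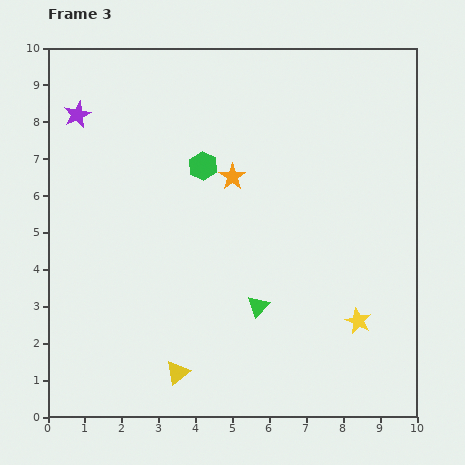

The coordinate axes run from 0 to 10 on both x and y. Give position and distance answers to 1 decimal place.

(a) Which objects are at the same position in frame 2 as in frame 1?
the purple star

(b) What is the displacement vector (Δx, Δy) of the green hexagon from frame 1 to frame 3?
(0.0, 3.8)

The green hexagon was at (4.2, 3.0) in frame 1 and (4.2, 6.8) in frame 3.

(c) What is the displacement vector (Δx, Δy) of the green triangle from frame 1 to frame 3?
(1.9, -6.1)

The green triangle was at (3.8, 9.1) in frame 1 and (5.7, 3.0) in frame 3.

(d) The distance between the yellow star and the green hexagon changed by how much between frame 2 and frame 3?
+1.0

Distance in frame 2: 4.9. Distance in frame 3: 5.9.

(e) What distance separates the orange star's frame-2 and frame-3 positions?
3.4

The orange star moved from (4.0, 3.2) to (5.0, 6.5), a distance of √(1.0² + 3.3²) ≈ 3.4.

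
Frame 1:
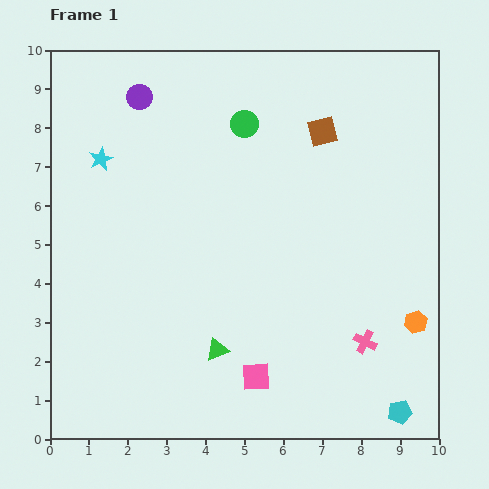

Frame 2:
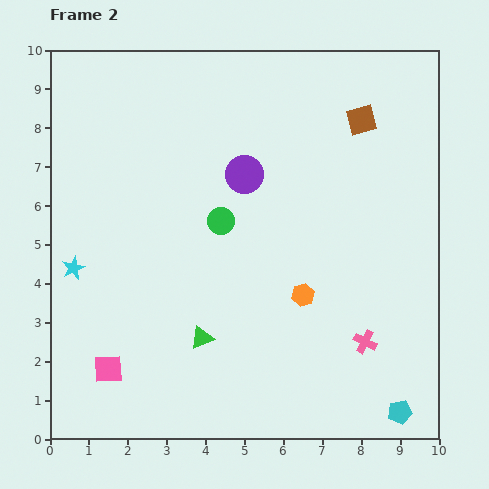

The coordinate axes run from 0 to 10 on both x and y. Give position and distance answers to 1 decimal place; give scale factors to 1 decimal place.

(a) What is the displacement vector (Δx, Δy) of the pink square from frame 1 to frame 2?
(-3.8, 0.2)

The pink square was at (5.3, 1.6) in frame 1 and (1.5, 1.8) in frame 2.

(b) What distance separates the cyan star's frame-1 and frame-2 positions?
2.9

The cyan star moved from (1.3, 7.2) to (0.6, 4.4), a distance of √(0.7² + 2.8²) ≈ 2.9.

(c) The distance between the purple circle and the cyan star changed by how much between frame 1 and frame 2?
+3.1

Distance in frame 1: 1.9. Distance in frame 2: 5.0.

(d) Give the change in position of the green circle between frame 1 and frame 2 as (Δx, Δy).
(-0.6, -2.5)

The green circle was at (5.0, 8.1) in frame 1 and (4.4, 5.6) in frame 2.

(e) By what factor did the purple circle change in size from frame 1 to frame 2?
1.5×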